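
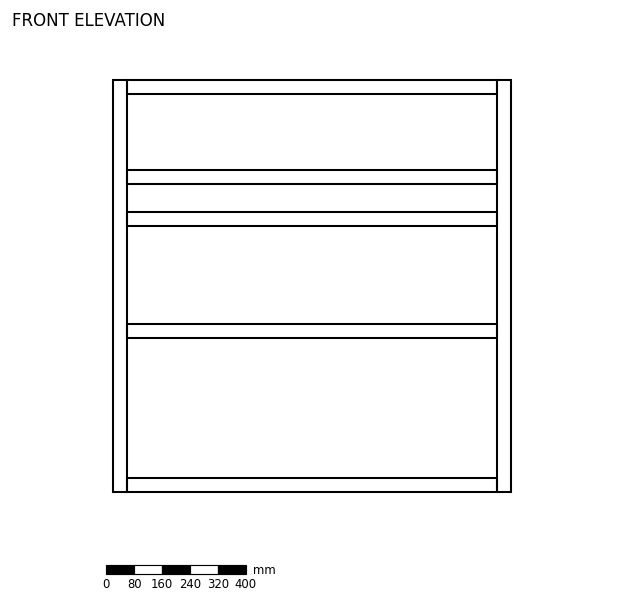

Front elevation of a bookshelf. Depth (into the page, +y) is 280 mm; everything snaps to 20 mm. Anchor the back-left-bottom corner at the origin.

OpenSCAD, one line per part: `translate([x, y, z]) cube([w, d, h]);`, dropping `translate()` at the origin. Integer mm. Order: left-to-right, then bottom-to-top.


cube([40, 280, 1180]);
translate([40, 0, 0]) cube([1060, 280, 40]);
translate([40, 0, 440]) cube([1060, 280, 40]);
translate([40, 0, 760]) cube([1060, 280, 40]);
translate([40, 0, 880]) cube([1060, 280, 40]);
translate([40, 0, 1140]) cube([1060, 280, 40]);
translate([1100, 0, 0]) cube([40, 280, 1180]);


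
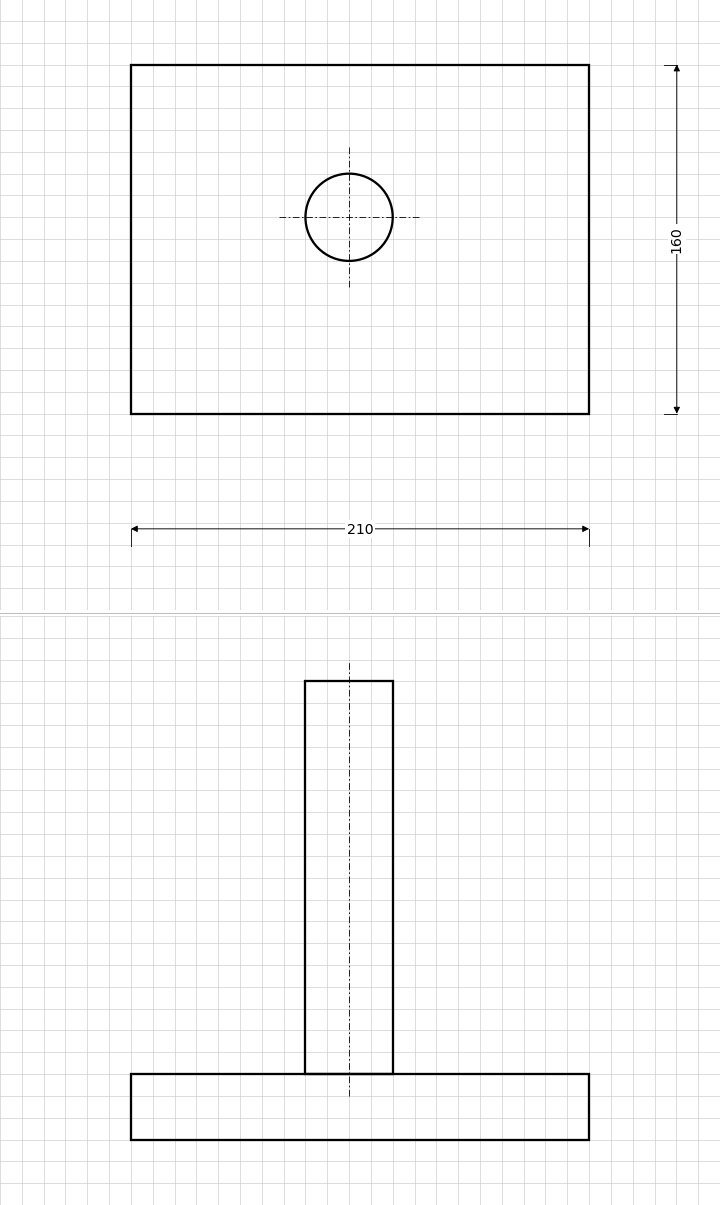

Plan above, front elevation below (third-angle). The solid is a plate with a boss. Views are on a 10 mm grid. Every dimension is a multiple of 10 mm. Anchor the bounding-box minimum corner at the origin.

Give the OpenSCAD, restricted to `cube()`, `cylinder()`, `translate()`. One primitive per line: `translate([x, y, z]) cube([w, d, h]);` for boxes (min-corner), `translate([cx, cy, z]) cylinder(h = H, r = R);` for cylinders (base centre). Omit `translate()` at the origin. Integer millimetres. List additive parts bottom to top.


cube([210, 160, 30]);
translate([100, 90, 30]) cylinder(h = 180, r = 20);


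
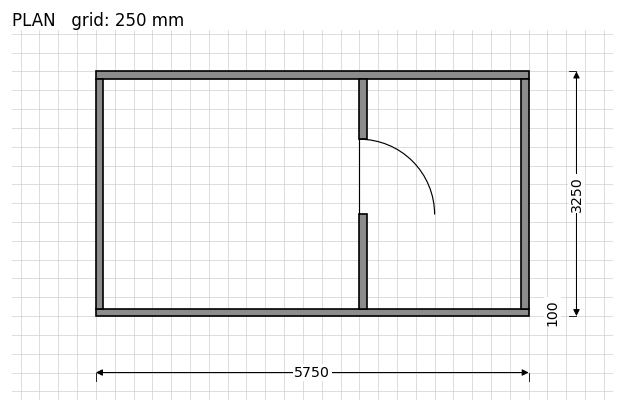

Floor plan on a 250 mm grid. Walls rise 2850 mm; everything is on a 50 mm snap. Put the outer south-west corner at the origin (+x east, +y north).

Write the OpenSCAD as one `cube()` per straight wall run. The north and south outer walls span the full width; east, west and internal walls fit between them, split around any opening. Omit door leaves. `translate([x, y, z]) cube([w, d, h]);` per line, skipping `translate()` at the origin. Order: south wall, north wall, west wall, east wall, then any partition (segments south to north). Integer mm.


cube([5750, 100, 2850]);
translate([0, 3150, 0]) cube([5750, 100, 2850]);
translate([0, 100, 0]) cube([100, 3050, 2850]);
translate([5650, 100, 0]) cube([100, 3050, 2850]);
translate([3500, 100, 0]) cube([100, 1250, 2850]);
translate([3500, 2350, 0]) cube([100, 800, 2850]);


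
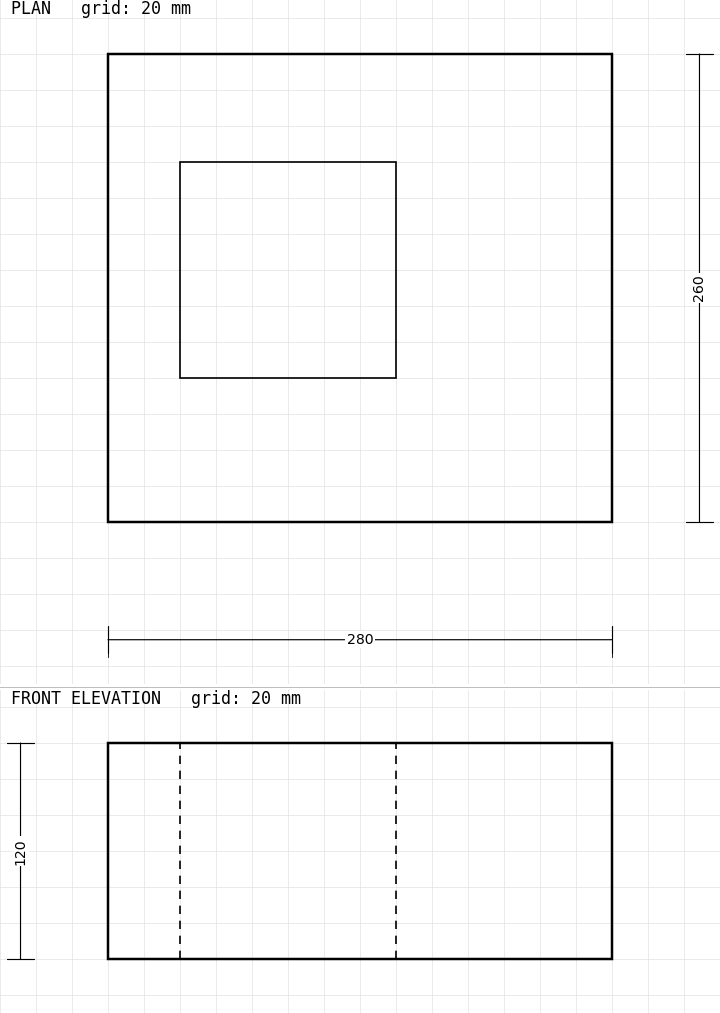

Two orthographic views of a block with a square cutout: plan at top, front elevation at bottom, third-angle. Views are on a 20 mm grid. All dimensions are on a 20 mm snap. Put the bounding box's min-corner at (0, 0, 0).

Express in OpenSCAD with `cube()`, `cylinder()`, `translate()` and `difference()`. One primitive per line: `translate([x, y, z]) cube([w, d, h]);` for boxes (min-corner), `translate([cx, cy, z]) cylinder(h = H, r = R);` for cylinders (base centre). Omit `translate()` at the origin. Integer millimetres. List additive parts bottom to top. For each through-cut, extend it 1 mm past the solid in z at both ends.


difference() {
  cube([280, 260, 120]);
  translate([40, 80, -1]) cube([120, 120, 122]);
}


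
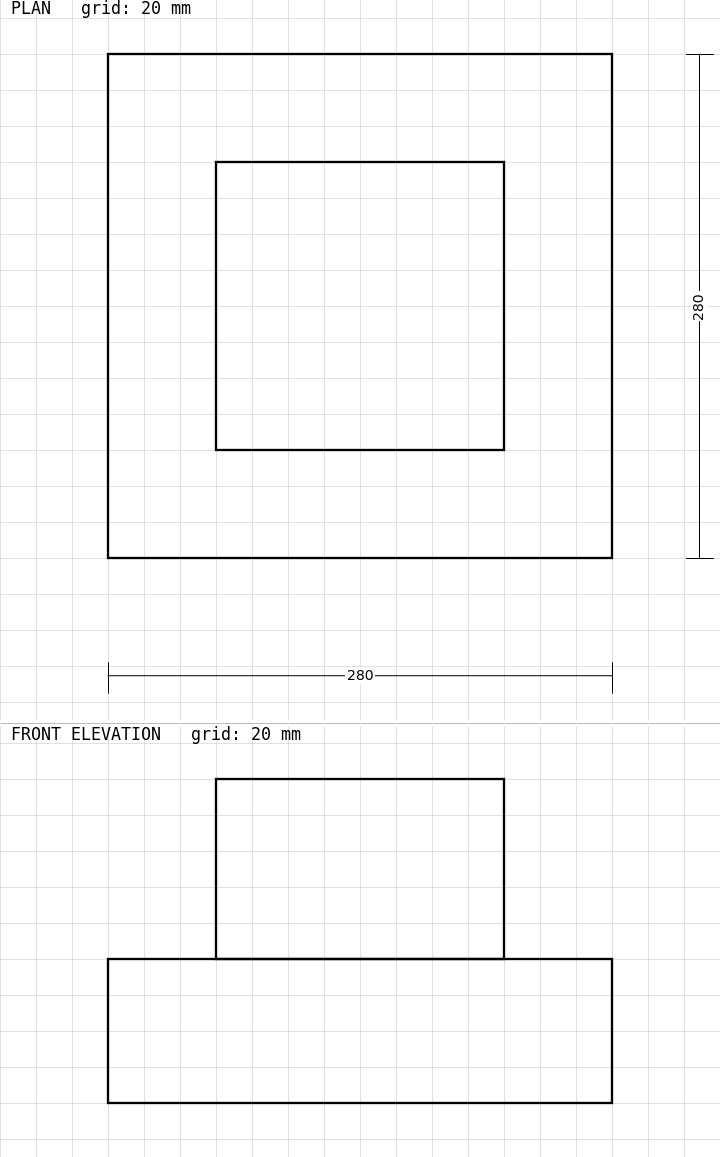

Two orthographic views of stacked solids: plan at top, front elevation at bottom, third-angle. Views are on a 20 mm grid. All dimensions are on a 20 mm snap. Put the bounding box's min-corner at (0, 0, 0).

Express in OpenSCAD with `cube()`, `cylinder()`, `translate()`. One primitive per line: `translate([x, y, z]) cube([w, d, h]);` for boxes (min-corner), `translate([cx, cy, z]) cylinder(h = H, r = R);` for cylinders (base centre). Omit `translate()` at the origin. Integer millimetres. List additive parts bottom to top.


cube([280, 280, 80]);
translate([60, 60, 80]) cube([160, 160, 100]);


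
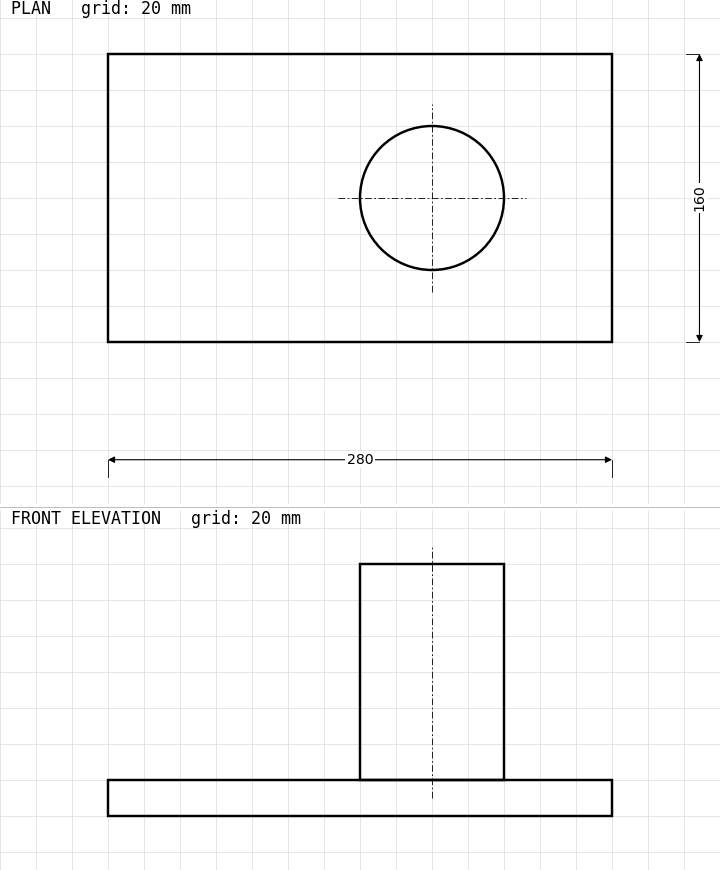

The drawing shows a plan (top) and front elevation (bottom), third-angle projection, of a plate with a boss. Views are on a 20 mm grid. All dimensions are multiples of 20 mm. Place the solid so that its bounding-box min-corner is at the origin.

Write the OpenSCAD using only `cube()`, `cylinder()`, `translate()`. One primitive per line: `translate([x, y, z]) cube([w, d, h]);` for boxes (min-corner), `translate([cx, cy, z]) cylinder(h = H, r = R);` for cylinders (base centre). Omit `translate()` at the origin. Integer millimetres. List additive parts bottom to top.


cube([280, 160, 20]);
translate([180, 80, 20]) cylinder(h = 120, r = 40);


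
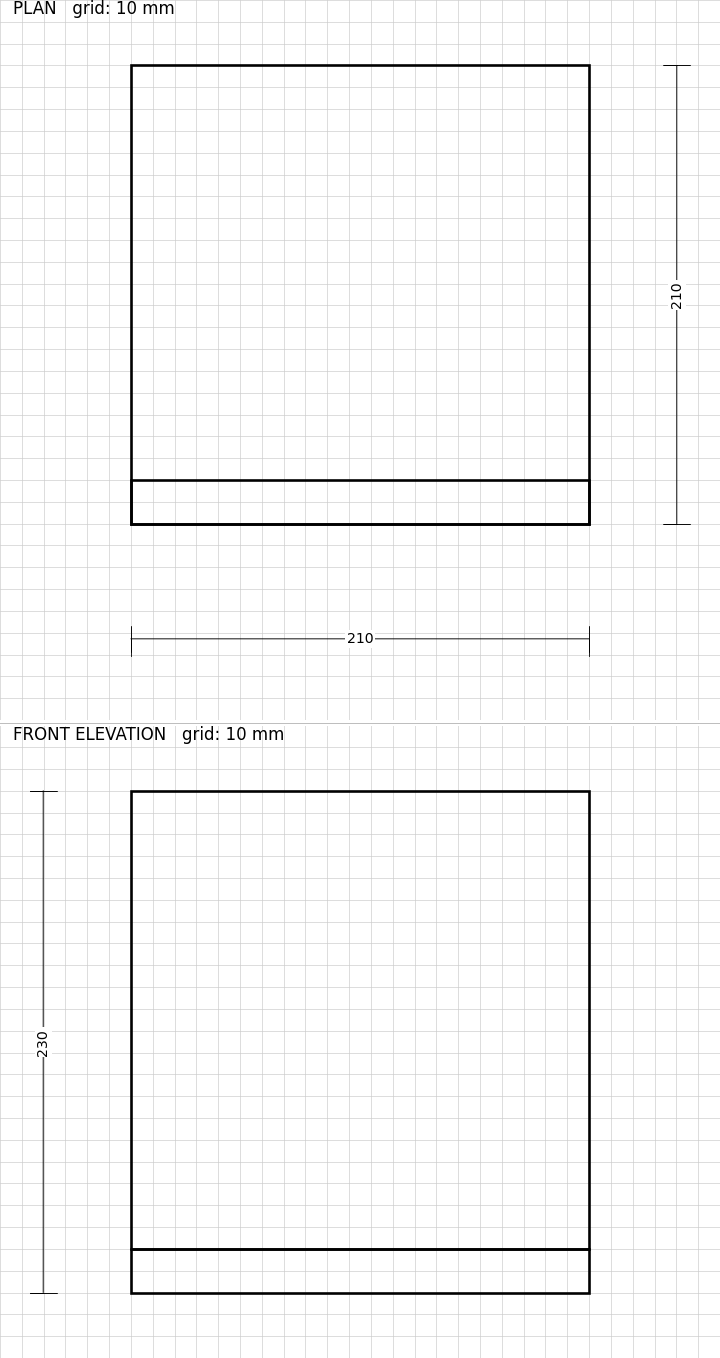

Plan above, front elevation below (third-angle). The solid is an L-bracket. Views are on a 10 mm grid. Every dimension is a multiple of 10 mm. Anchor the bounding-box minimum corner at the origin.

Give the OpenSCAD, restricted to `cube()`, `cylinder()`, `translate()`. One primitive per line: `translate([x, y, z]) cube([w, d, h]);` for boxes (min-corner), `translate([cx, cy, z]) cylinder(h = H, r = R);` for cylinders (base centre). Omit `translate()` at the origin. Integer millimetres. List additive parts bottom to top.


cube([210, 210, 20]);
translate([0, 0, 20]) cube([210, 20, 210]);


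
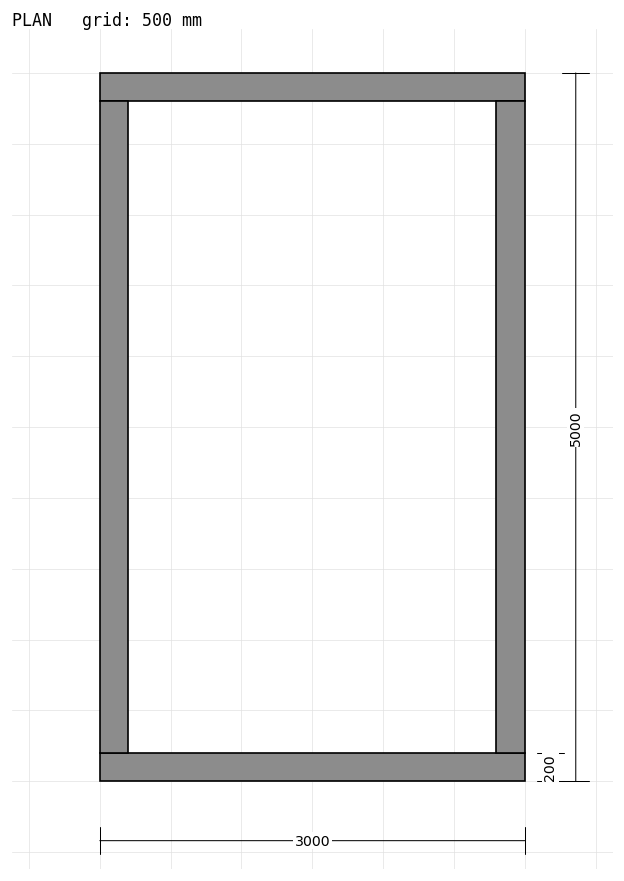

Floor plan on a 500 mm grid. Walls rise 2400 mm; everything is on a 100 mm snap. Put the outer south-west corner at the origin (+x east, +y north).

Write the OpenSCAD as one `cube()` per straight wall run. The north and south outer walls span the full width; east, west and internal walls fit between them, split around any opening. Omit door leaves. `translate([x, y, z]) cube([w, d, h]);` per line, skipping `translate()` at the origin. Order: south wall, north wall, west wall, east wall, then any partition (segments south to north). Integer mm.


cube([3000, 200, 2400]);
translate([0, 4800, 0]) cube([3000, 200, 2400]);
translate([0, 200, 0]) cube([200, 4600, 2400]);
translate([2800, 200, 0]) cube([200, 4600, 2400]);


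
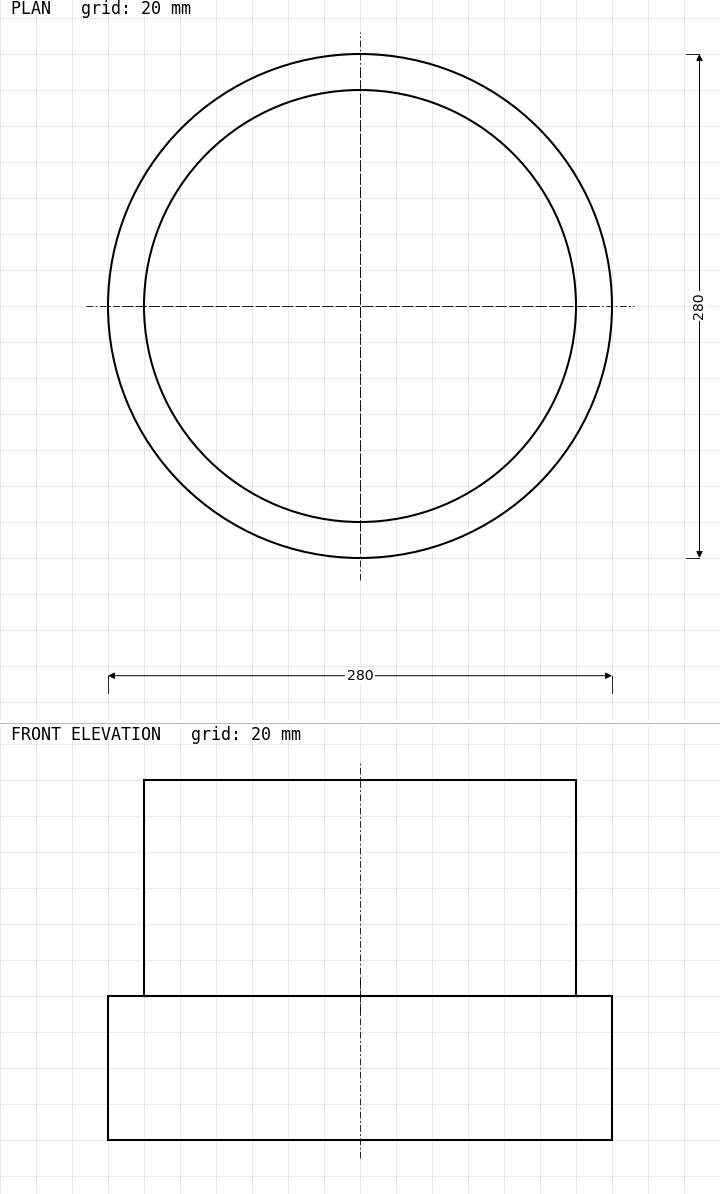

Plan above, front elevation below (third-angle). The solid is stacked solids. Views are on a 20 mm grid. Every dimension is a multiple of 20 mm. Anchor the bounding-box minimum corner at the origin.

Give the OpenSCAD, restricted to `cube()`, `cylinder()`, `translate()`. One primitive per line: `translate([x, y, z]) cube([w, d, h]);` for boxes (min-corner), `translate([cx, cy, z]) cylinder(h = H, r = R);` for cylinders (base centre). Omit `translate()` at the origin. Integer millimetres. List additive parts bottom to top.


translate([140, 140, 0]) cylinder(h = 80, r = 140);
translate([140, 140, 80]) cylinder(h = 120, r = 120);


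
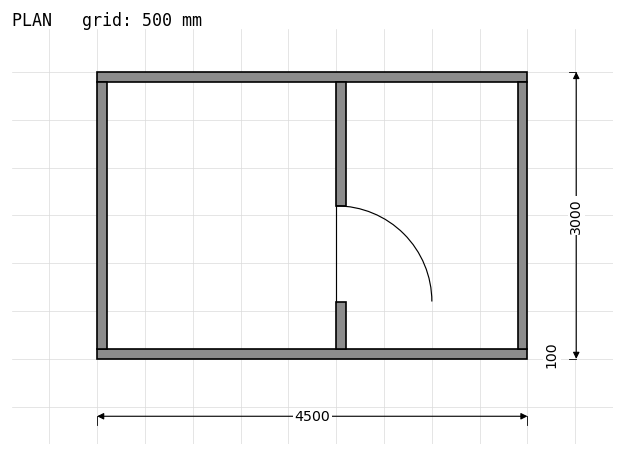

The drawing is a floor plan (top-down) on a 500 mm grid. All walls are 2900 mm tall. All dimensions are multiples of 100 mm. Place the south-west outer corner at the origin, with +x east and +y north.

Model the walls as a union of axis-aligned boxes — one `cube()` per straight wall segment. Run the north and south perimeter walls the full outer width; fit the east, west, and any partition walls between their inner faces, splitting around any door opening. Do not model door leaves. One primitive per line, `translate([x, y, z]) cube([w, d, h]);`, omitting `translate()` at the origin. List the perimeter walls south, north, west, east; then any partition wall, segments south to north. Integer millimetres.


cube([4500, 100, 2900]);
translate([0, 2900, 0]) cube([4500, 100, 2900]);
translate([0, 100, 0]) cube([100, 2800, 2900]);
translate([4400, 100, 0]) cube([100, 2800, 2900]);
translate([2500, 100, 0]) cube([100, 500, 2900]);
translate([2500, 1600, 0]) cube([100, 1300, 2900]);


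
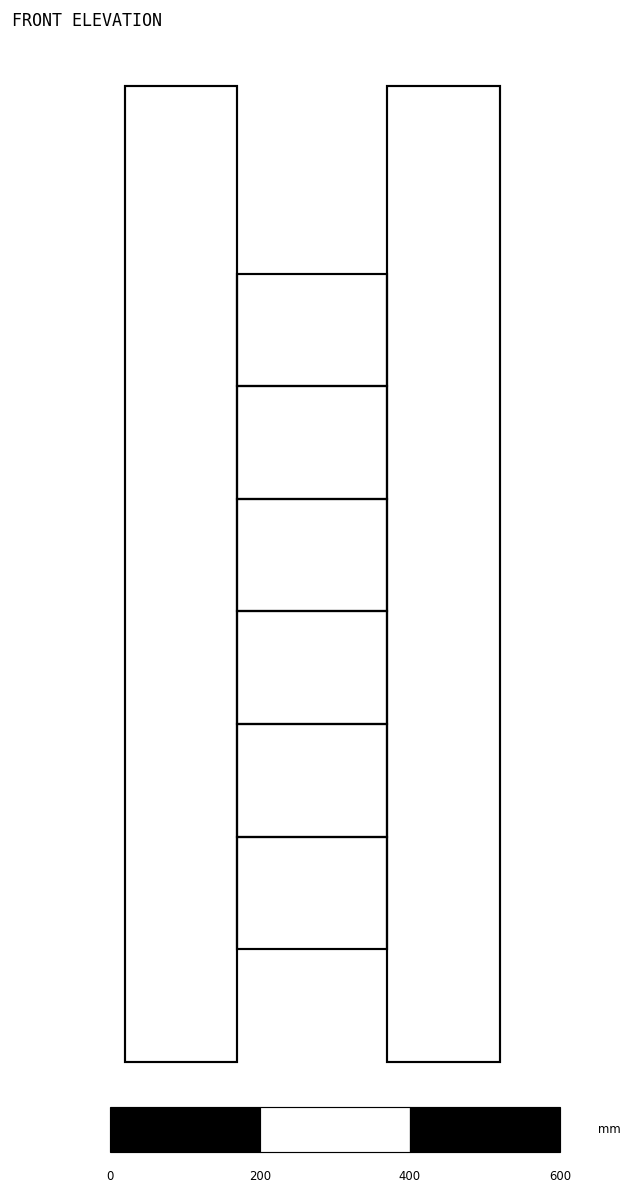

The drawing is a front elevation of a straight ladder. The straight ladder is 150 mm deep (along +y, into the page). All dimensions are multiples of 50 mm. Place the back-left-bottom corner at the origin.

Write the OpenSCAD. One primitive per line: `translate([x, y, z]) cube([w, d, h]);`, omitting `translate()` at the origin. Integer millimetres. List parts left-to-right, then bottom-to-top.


cube([150, 150, 1300]);
translate([150, 0, 150]) cube([200, 150, 150]);
translate([150, 0, 300]) cube([200, 150, 150]);
translate([150, 0, 450]) cube([200, 150, 150]);
translate([150, 0, 600]) cube([200, 150, 150]);
translate([150, 0, 750]) cube([200, 150, 150]);
translate([150, 0, 900]) cube([200, 150, 150]);
translate([350, 0, 0]) cube([150, 150, 1300]);


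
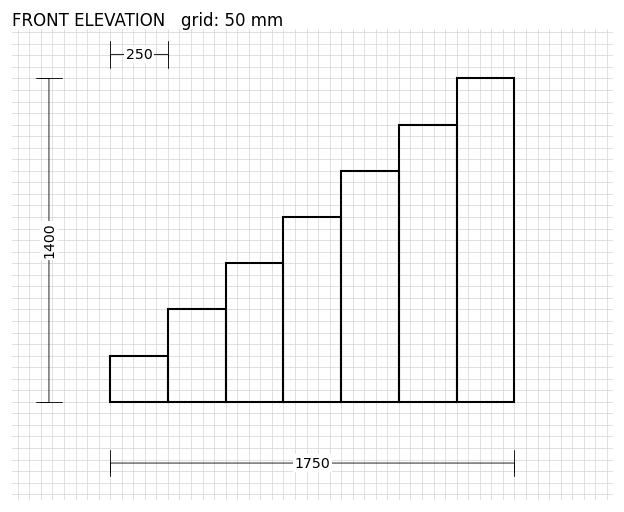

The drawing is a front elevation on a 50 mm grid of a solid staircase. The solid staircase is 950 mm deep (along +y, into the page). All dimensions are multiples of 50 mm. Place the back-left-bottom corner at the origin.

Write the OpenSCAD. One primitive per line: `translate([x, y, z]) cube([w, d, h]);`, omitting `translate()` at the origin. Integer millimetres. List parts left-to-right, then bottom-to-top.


cube([250, 950, 200]);
translate([250, 0, 0]) cube([250, 950, 400]);
translate([500, 0, 0]) cube([250, 950, 600]);
translate([750, 0, 0]) cube([250, 950, 800]);
translate([1000, 0, 0]) cube([250, 950, 1000]);
translate([1250, 0, 0]) cube([250, 950, 1200]);
translate([1500, 0, 0]) cube([250, 950, 1400]);


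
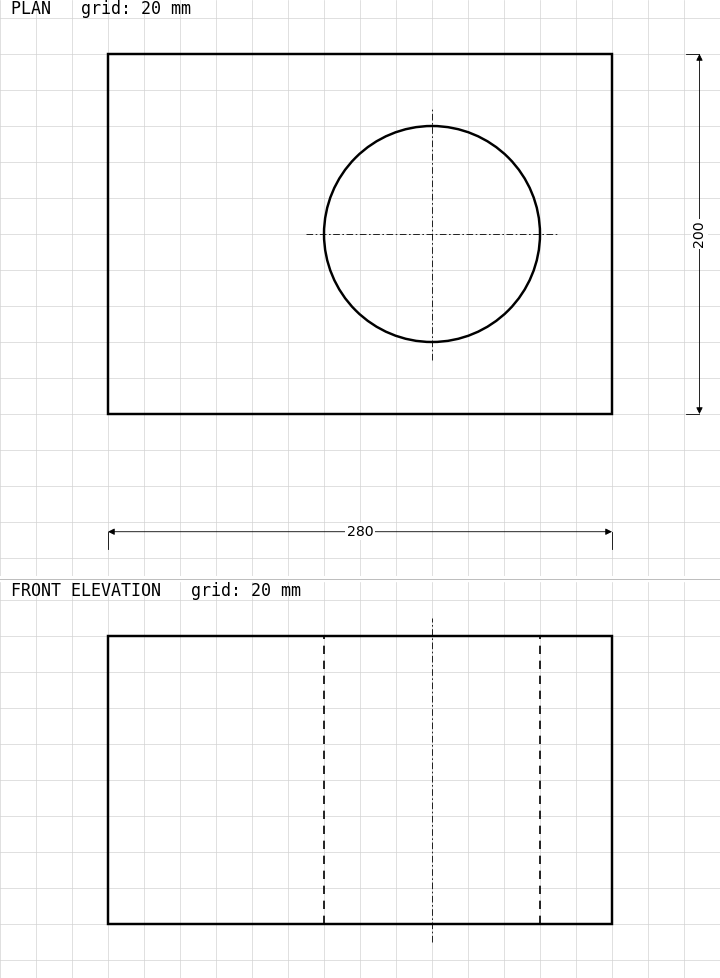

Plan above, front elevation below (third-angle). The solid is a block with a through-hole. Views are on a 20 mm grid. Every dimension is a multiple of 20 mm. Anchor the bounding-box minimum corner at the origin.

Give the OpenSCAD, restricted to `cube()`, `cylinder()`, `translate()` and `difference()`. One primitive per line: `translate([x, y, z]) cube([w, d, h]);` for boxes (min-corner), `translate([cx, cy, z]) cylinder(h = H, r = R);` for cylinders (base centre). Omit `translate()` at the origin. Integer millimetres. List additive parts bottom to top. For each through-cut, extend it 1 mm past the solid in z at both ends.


difference() {
  cube([280, 200, 160]);
  translate([180, 100, -1]) cylinder(h = 162, r = 60);
}


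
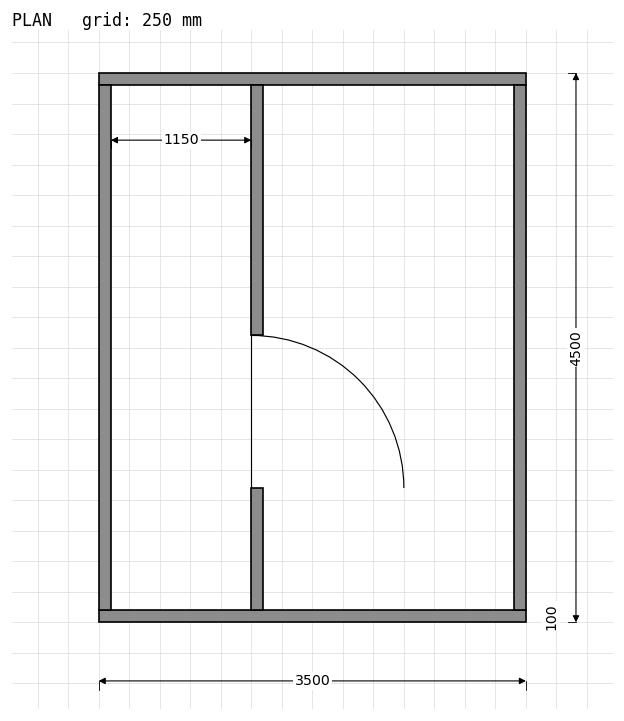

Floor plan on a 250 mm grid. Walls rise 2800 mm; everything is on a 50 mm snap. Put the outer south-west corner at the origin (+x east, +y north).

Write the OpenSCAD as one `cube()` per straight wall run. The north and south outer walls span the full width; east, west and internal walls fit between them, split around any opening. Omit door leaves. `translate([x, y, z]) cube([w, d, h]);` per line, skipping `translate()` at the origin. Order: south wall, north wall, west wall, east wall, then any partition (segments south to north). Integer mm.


cube([3500, 100, 2800]);
translate([0, 4400, 0]) cube([3500, 100, 2800]);
translate([0, 100, 0]) cube([100, 4300, 2800]);
translate([3400, 100, 0]) cube([100, 4300, 2800]);
translate([1250, 100, 0]) cube([100, 1000, 2800]);
translate([1250, 2350, 0]) cube([100, 2050, 2800]);


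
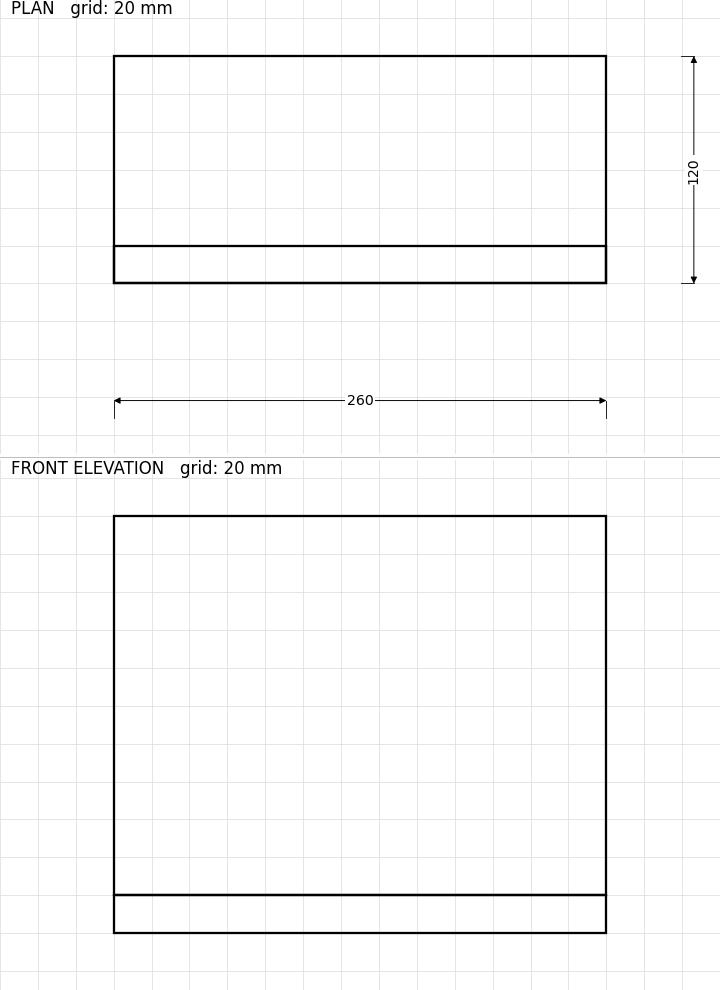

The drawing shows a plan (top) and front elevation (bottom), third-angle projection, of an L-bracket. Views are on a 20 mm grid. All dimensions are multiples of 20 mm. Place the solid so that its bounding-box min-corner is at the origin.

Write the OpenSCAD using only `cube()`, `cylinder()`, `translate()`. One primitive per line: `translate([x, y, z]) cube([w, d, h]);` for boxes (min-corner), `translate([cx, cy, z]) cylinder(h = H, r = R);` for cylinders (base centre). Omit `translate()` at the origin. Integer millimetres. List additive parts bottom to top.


cube([260, 120, 20]);
translate([0, 0, 20]) cube([260, 20, 200]);


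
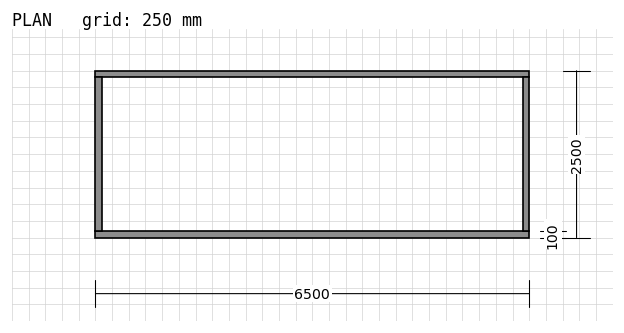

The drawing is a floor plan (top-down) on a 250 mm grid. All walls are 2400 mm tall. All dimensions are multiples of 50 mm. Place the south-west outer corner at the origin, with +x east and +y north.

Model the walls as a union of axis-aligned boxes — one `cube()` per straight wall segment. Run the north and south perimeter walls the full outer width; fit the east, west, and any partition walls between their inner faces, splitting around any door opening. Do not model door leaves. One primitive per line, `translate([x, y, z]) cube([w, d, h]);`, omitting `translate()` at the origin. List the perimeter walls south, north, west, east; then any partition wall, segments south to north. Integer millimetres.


cube([6500, 100, 2400]);
translate([0, 2400, 0]) cube([6500, 100, 2400]);
translate([0, 100, 0]) cube([100, 2300, 2400]);
translate([6400, 100, 0]) cube([100, 2300, 2400]);


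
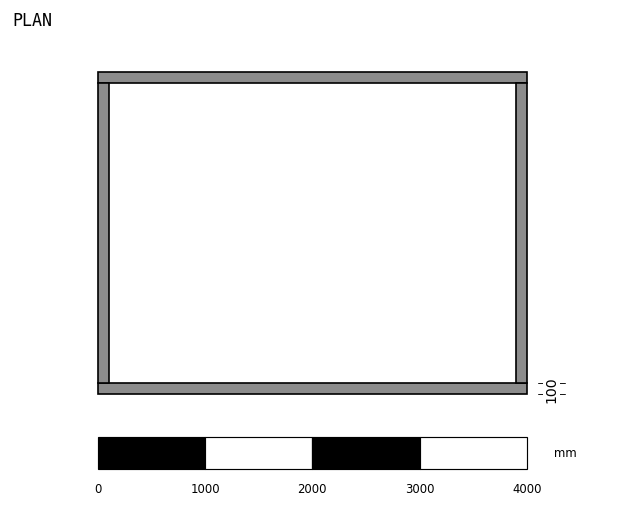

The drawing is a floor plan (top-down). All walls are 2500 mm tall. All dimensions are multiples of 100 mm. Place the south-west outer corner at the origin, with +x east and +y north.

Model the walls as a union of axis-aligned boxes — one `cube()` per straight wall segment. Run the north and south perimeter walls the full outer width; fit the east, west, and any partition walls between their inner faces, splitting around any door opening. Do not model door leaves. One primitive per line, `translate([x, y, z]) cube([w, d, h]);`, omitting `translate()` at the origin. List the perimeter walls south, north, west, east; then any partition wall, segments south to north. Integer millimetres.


cube([4000, 100, 2500]);
translate([0, 2900, 0]) cube([4000, 100, 2500]);
translate([0, 100, 0]) cube([100, 2800, 2500]);
translate([3900, 100, 0]) cube([100, 2800, 2500]);


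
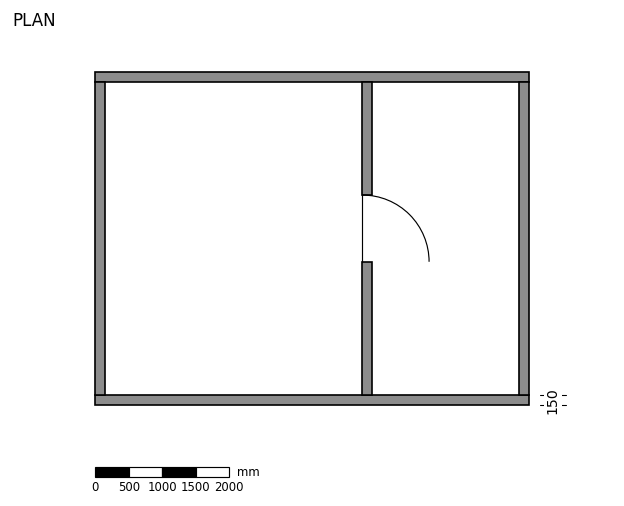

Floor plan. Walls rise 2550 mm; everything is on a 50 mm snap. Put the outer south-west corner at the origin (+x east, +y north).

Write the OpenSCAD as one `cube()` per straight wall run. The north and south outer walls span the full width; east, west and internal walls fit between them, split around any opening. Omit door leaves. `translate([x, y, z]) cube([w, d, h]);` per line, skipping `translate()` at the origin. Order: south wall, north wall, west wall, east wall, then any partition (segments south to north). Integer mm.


cube([6500, 150, 2550]);
translate([0, 4850, 0]) cube([6500, 150, 2550]);
translate([0, 150, 0]) cube([150, 4700, 2550]);
translate([6350, 150, 0]) cube([150, 4700, 2550]);
translate([4000, 150, 0]) cube([150, 2000, 2550]);
translate([4000, 3150, 0]) cube([150, 1700, 2550]);


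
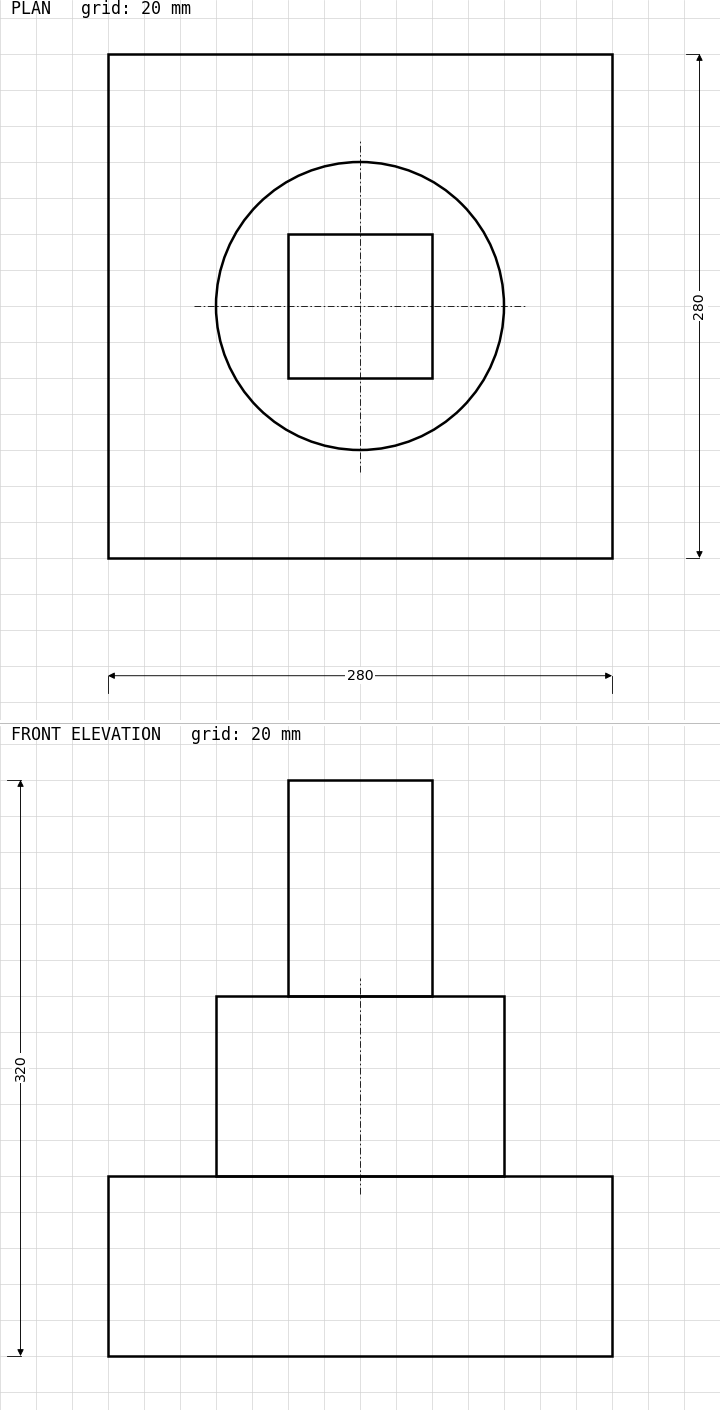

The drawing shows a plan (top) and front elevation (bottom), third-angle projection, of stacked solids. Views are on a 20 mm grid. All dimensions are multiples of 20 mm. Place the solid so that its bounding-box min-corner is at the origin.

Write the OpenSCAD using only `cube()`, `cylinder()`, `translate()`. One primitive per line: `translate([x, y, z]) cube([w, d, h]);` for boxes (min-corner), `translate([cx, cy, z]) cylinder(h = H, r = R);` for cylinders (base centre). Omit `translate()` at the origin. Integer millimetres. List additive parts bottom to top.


cube([280, 280, 100]);
translate([140, 140, 100]) cylinder(h = 100, r = 80);
translate([100, 100, 200]) cube([80, 80, 120]);


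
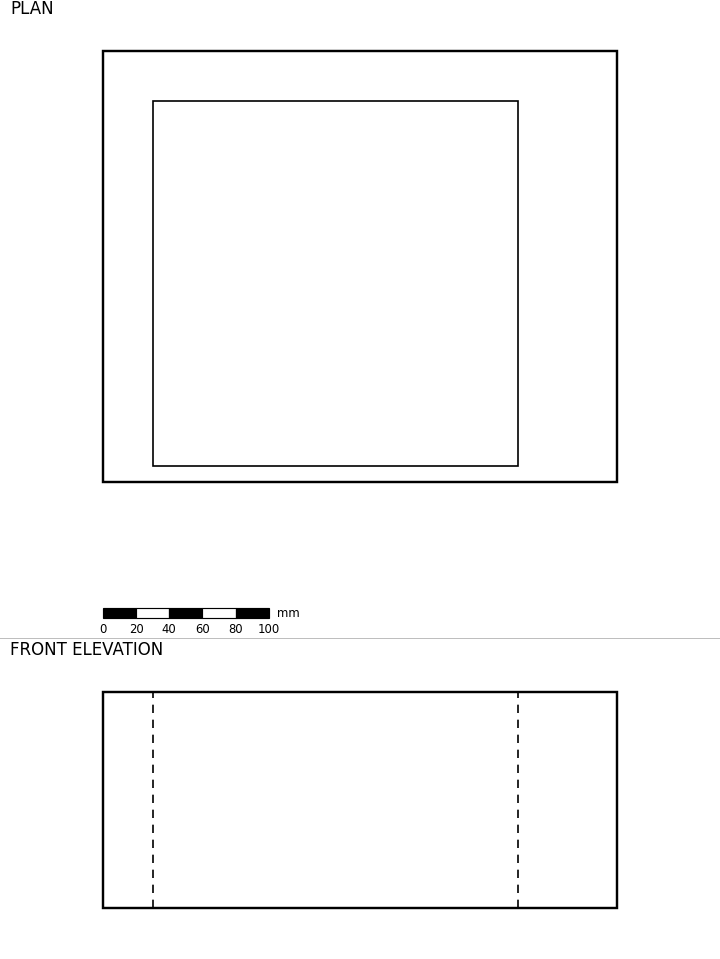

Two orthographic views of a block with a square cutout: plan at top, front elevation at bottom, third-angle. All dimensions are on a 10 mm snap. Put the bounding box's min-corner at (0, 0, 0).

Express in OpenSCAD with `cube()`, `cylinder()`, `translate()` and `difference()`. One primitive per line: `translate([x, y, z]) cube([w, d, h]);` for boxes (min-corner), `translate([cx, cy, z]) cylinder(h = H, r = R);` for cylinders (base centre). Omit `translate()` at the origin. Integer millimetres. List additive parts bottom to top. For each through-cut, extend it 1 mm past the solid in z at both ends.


difference() {
  cube([310, 260, 130]);
  translate([30, 10, -1]) cube([220, 220, 132]);
}


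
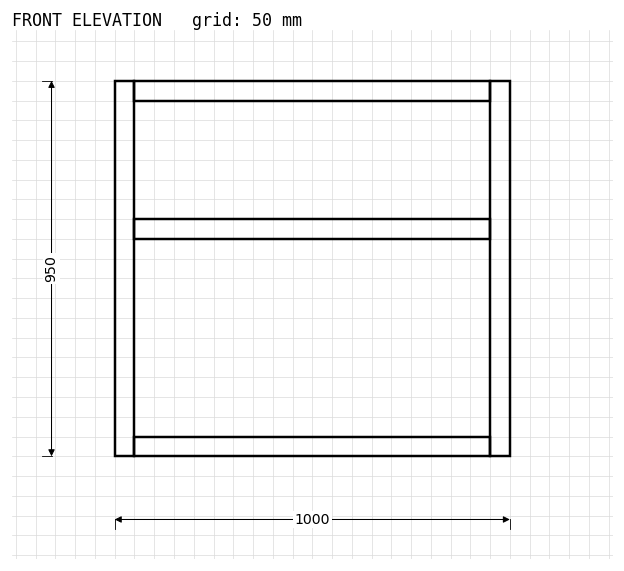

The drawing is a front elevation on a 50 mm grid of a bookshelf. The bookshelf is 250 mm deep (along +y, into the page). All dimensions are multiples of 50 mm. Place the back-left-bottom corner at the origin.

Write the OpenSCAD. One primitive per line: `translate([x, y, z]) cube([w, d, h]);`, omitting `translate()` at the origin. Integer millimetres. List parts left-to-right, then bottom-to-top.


cube([50, 250, 950]);
translate([50, 0, 0]) cube([900, 250, 50]);
translate([50, 0, 550]) cube([900, 250, 50]);
translate([50, 0, 900]) cube([900, 250, 50]);
translate([950, 0, 0]) cube([50, 250, 950]);


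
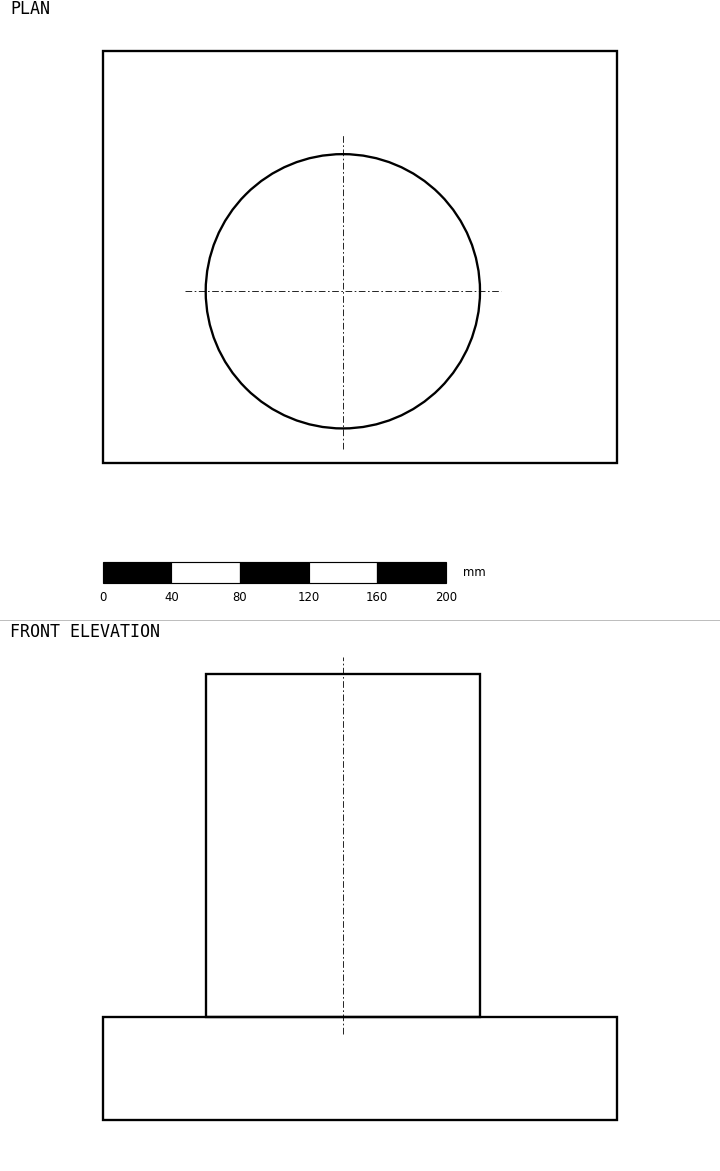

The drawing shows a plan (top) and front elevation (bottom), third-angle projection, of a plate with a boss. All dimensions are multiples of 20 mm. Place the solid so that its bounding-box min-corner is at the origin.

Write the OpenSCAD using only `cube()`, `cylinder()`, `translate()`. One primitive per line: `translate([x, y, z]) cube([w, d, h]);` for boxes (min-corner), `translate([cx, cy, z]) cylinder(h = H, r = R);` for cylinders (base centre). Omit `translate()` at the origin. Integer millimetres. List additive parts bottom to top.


cube([300, 240, 60]);
translate([140, 100, 60]) cylinder(h = 200, r = 80);


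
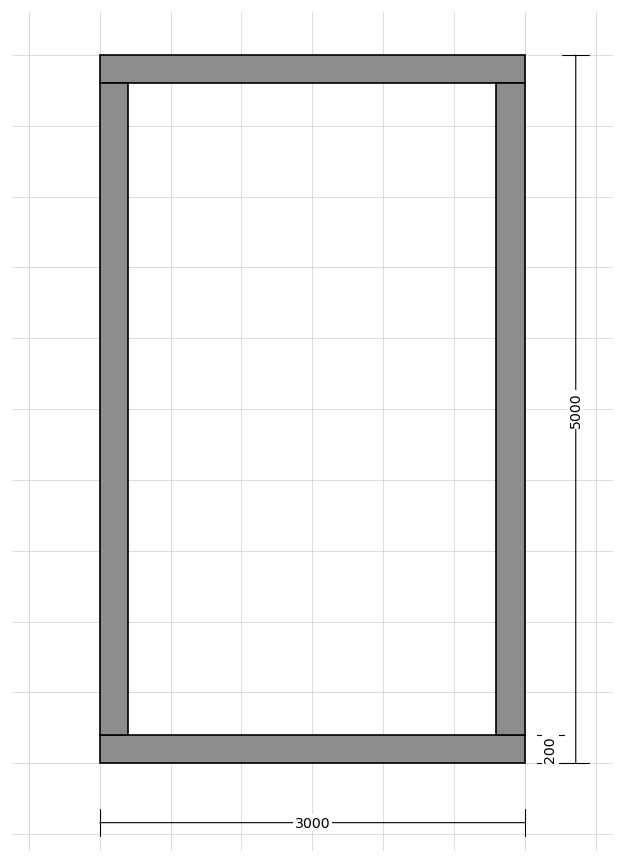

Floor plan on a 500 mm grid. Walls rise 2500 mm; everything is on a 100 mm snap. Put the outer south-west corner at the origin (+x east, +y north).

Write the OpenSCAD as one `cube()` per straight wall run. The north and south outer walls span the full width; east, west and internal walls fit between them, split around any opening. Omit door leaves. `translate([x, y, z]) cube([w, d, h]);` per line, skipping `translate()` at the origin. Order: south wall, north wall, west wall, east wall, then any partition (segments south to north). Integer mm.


cube([3000, 200, 2500]);
translate([0, 4800, 0]) cube([3000, 200, 2500]);
translate([0, 200, 0]) cube([200, 4600, 2500]);
translate([2800, 200, 0]) cube([200, 4600, 2500]);


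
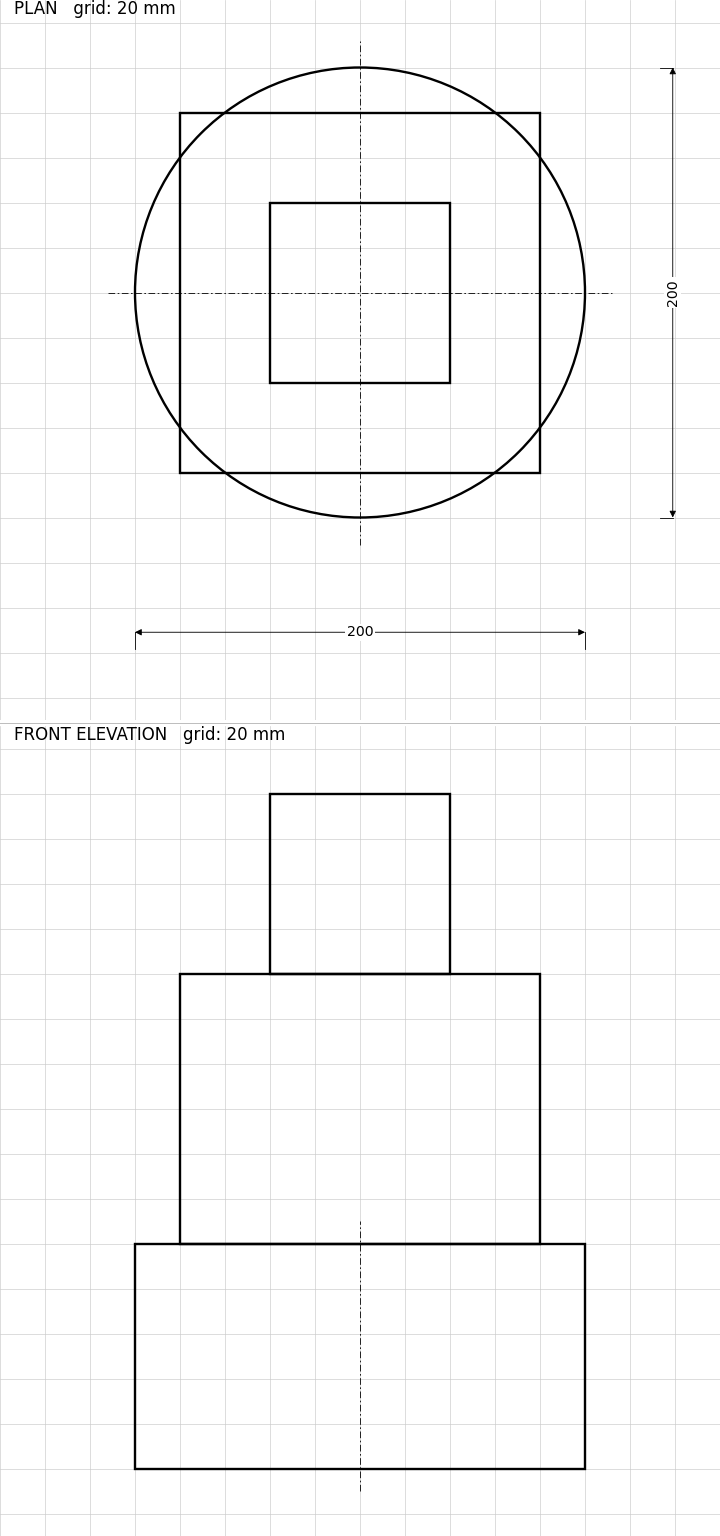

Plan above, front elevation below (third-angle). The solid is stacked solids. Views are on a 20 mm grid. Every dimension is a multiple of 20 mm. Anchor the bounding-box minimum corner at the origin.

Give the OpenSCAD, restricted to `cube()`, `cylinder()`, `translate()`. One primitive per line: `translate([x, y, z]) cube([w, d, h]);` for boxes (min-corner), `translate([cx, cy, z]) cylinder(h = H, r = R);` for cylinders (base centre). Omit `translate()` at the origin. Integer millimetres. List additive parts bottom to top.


translate([100, 100, 0]) cylinder(h = 100, r = 100);
translate([20, 20, 100]) cube([160, 160, 120]);
translate([60, 60, 220]) cube([80, 80, 80]);


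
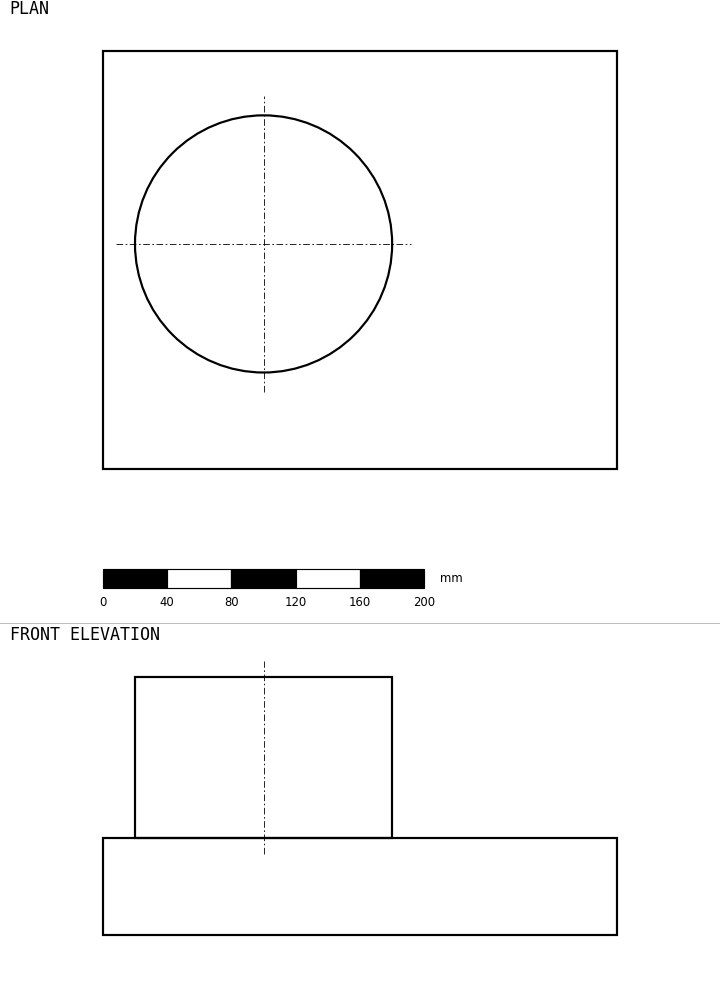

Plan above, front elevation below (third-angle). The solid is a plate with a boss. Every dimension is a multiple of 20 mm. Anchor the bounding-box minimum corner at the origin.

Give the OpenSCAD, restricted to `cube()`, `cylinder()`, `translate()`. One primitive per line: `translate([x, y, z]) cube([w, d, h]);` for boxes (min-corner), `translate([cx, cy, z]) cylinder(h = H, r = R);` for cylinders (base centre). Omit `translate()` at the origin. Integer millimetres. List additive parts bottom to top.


cube([320, 260, 60]);
translate([100, 140, 60]) cylinder(h = 100, r = 80);


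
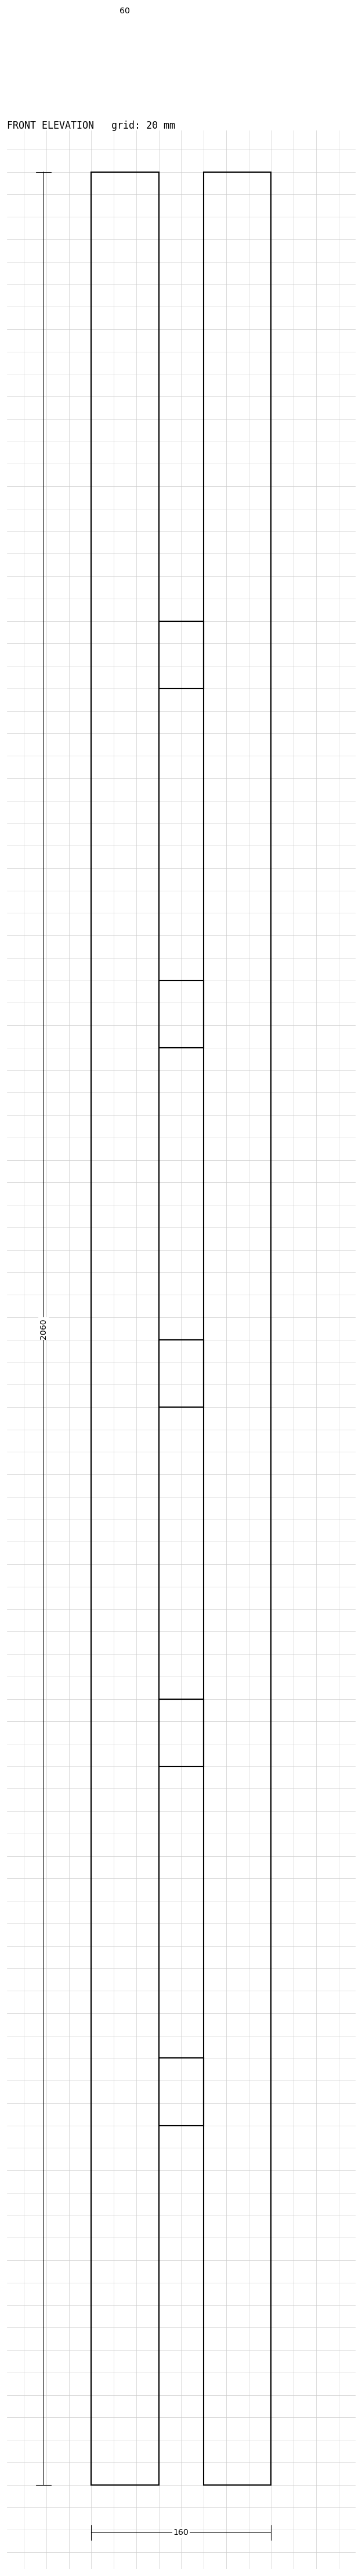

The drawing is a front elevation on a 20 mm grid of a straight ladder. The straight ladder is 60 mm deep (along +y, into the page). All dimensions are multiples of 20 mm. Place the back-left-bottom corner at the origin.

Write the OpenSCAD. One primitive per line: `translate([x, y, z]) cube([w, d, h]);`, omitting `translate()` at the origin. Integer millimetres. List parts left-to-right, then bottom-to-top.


cube([60, 60, 2060]);
translate([60, 0, 320]) cube([40, 60, 60]);
translate([60, 0, 640]) cube([40, 60, 60]);
translate([60, 0, 960]) cube([40, 60, 60]);
translate([60, 0, 1280]) cube([40, 60, 60]);
translate([60, 0, 1600]) cube([40, 60, 60]);
translate([100, 0, 0]) cube([60, 60, 2060]);


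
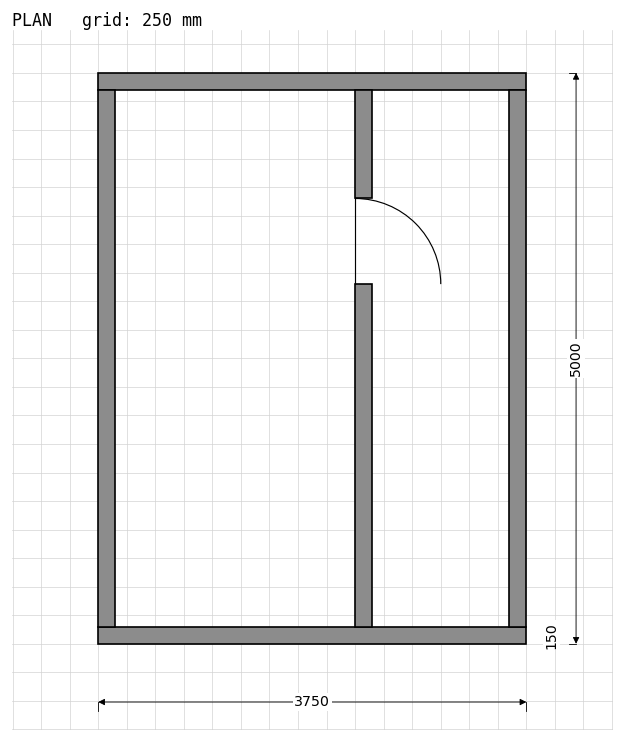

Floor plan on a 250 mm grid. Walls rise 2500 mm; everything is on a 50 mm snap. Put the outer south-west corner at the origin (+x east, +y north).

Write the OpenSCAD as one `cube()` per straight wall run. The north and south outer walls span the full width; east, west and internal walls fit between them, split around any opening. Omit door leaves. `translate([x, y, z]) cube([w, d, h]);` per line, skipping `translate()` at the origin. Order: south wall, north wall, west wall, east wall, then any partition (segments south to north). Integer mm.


cube([3750, 150, 2500]);
translate([0, 4850, 0]) cube([3750, 150, 2500]);
translate([0, 150, 0]) cube([150, 4700, 2500]);
translate([3600, 150, 0]) cube([150, 4700, 2500]);
translate([2250, 150, 0]) cube([150, 3000, 2500]);
translate([2250, 3900, 0]) cube([150, 950, 2500]);


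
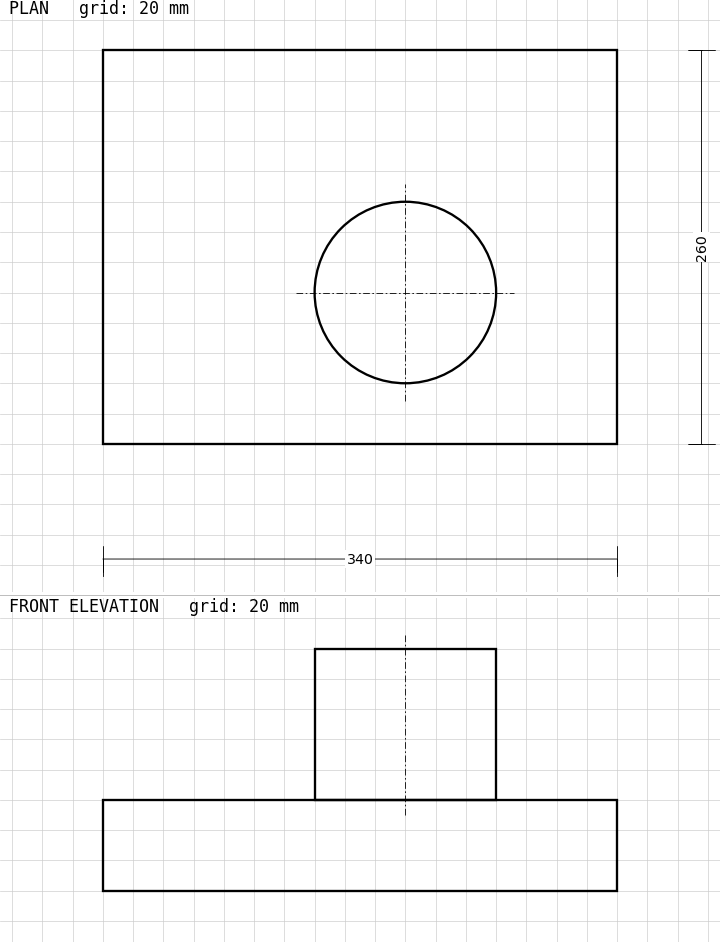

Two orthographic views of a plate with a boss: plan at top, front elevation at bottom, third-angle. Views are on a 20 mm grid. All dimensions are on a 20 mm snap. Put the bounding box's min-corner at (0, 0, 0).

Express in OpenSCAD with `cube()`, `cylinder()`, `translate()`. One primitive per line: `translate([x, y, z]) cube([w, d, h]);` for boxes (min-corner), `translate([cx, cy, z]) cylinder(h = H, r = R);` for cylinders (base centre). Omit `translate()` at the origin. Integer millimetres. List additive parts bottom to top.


cube([340, 260, 60]);
translate([200, 100, 60]) cylinder(h = 100, r = 60);


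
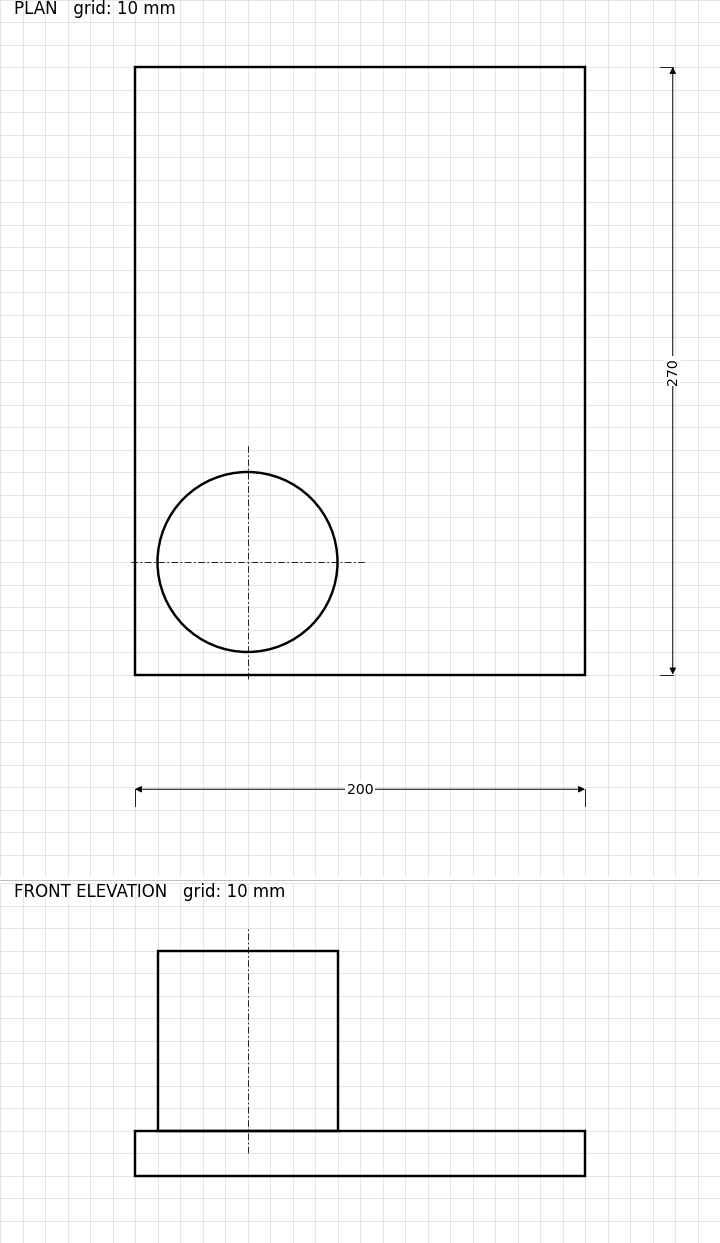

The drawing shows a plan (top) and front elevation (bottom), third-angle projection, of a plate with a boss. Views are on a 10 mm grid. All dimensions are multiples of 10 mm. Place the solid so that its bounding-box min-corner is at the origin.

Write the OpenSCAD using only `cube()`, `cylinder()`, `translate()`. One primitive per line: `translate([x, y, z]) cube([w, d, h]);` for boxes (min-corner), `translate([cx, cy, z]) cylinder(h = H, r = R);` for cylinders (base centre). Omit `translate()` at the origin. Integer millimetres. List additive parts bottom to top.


cube([200, 270, 20]);
translate([50, 50, 20]) cylinder(h = 80, r = 40);


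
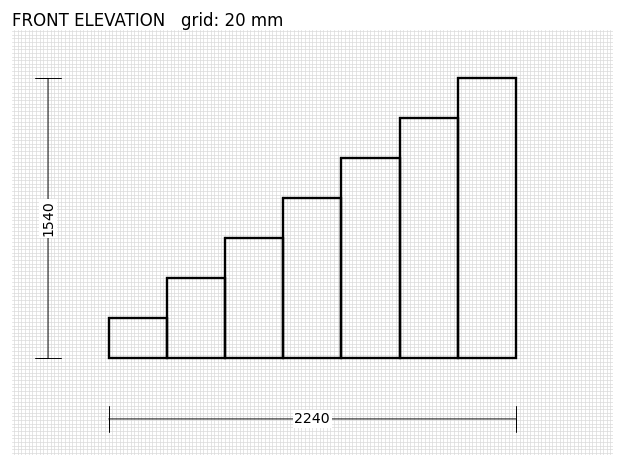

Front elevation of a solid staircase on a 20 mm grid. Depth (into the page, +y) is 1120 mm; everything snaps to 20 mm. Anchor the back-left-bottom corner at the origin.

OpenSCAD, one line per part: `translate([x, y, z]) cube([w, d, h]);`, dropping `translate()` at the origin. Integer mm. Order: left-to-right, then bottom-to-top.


cube([320, 1120, 220]);
translate([320, 0, 0]) cube([320, 1120, 440]);
translate([640, 0, 0]) cube([320, 1120, 660]);
translate([960, 0, 0]) cube([320, 1120, 880]);
translate([1280, 0, 0]) cube([320, 1120, 1100]);
translate([1600, 0, 0]) cube([320, 1120, 1320]);
translate([1920, 0, 0]) cube([320, 1120, 1540]);


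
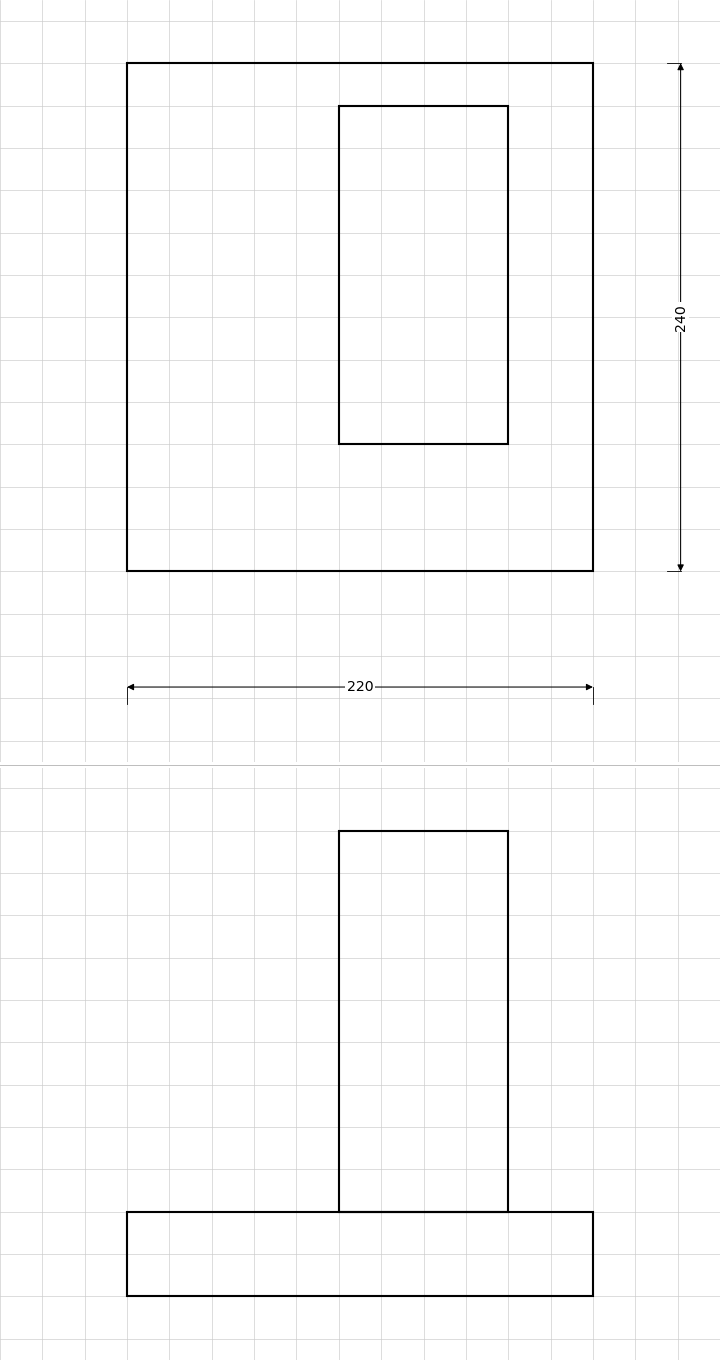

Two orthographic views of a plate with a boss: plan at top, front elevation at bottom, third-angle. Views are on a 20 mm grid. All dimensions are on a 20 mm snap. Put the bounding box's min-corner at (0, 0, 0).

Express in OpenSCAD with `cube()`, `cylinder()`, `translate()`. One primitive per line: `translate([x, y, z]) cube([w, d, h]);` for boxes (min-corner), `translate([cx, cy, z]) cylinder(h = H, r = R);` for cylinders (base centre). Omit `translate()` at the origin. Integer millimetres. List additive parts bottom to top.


cube([220, 240, 40]);
translate([100, 60, 40]) cube([80, 160, 180]);


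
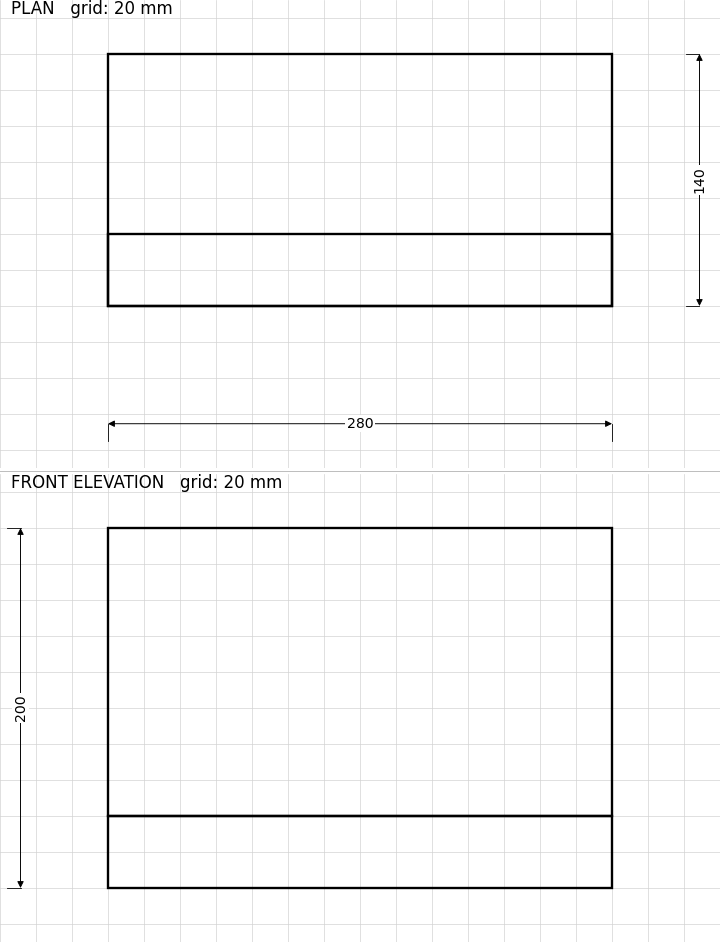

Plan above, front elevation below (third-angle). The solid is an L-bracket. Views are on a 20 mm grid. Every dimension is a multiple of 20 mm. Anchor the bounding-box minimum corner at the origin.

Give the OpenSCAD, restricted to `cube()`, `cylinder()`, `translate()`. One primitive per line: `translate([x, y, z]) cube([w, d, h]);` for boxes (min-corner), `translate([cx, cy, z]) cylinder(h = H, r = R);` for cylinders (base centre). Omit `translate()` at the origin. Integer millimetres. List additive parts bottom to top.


cube([280, 140, 40]);
translate([0, 0, 40]) cube([280, 40, 160]);


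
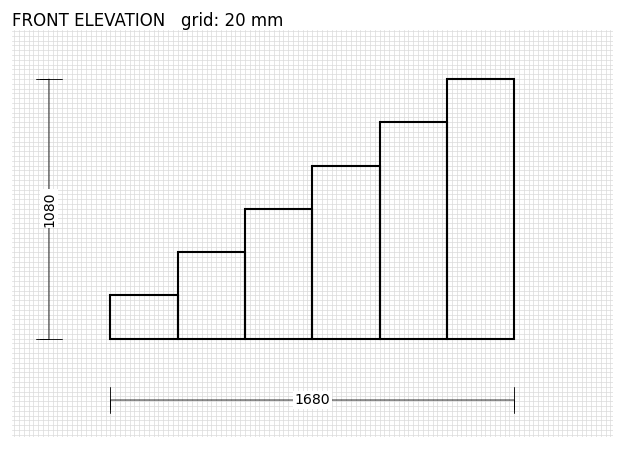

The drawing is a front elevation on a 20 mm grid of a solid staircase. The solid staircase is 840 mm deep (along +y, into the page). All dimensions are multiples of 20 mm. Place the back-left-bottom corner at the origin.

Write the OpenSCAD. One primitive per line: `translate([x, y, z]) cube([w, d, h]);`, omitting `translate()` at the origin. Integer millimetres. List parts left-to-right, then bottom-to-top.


cube([280, 840, 180]);
translate([280, 0, 0]) cube([280, 840, 360]);
translate([560, 0, 0]) cube([280, 840, 540]);
translate([840, 0, 0]) cube([280, 840, 720]);
translate([1120, 0, 0]) cube([280, 840, 900]);
translate([1400, 0, 0]) cube([280, 840, 1080]);


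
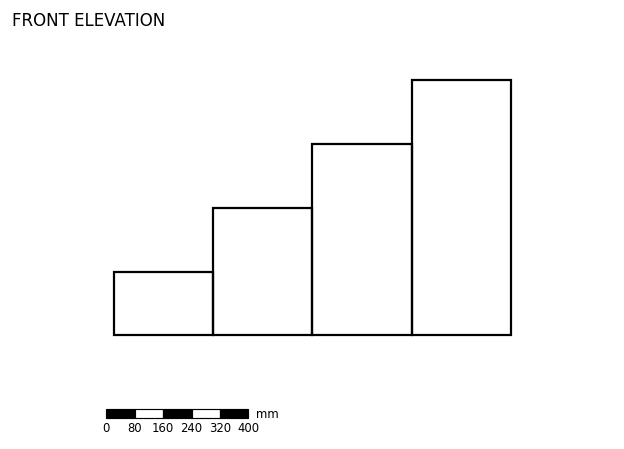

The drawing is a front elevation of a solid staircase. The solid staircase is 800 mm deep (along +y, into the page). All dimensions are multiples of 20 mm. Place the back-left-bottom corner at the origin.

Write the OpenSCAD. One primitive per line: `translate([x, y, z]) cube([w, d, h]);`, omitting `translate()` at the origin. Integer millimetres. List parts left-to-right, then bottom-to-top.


cube([280, 800, 180]);
translate([280, 0, 0]) cube([280, 800, 360]);
translate([560, 0, 0]) cube([280, 800, 540]);
translate([840, 0, 0]) cube([280, 800, 720]);


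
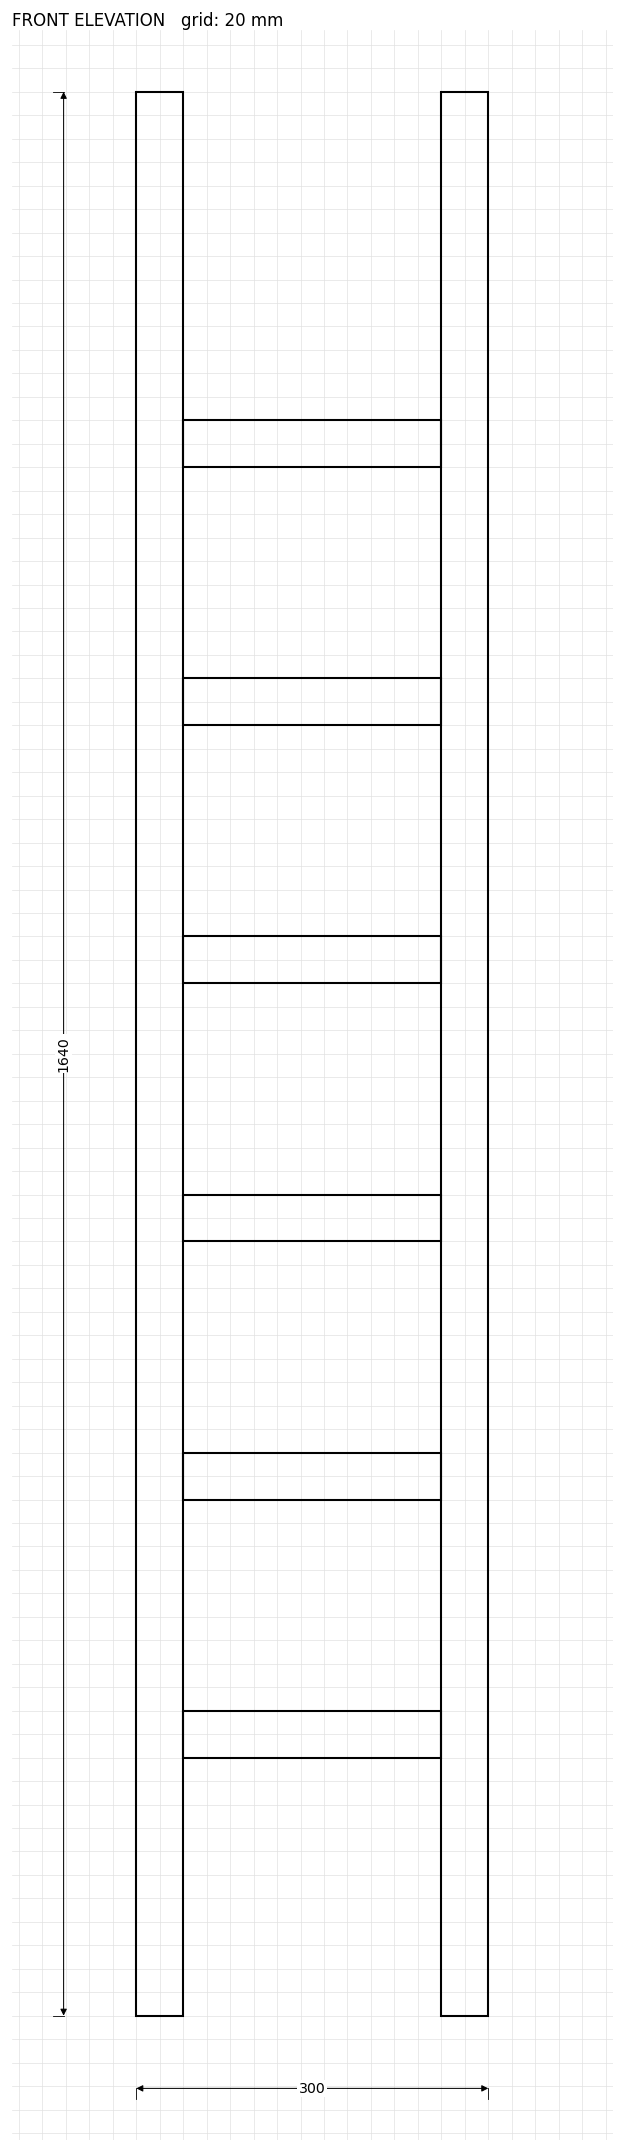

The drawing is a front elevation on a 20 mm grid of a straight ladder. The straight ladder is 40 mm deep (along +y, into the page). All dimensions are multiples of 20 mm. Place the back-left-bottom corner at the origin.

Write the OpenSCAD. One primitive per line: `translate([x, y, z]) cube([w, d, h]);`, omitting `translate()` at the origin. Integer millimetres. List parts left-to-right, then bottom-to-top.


cube([40, 40, 1640]);
translate([40, 0, 220]) cube([220, 40, 40]);
translate([40, 0, 440]) cube([220, 40, 40]);
translate([40, 0, 660]) cube([220, 40, 40]);
translate([40, 0, 880]) cube([220, 40, 40]);
translate([40, 0, 1100]) cube([220, 40, 40]);
translate([40, 0, 1320]) cube([220, 40, 40]);
translate([260, 0, 0]) cube([40, 40, 1640]);
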